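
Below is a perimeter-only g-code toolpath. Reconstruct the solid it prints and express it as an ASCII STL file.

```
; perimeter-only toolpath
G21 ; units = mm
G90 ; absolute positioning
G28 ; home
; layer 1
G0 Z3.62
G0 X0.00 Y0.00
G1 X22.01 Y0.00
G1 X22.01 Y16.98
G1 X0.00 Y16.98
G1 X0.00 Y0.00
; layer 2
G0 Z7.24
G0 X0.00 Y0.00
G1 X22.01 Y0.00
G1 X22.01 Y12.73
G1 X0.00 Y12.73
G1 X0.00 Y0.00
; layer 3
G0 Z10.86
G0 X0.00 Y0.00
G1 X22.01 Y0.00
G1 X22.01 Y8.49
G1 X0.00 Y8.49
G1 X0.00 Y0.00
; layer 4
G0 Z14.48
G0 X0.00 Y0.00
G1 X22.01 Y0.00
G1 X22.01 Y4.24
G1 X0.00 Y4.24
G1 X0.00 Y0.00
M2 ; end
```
solid part
  facet normal 0.0000 0.0000 -1.0000
    outer loop
      vertex 22.01 21.22 0.00
      vertex 22.01 0.00 0.00
      vertex 0.00 0.00 0.00
    endloop
  endfacet
  facet normal 0.0000 0.0000 -1.0000
    outer loop
      vertex 0.00 21.22 0.00
      vertex 22.01 21.22 0.00
      vertex 0.00 0.00 0.00
    endloop
  endfacet
  facet normal 0.0000 -1.0000 0.0000
    outer loop
      vertex 0.00 0.00 0.00
      vertex 22.01 0.00 0.00
      vertex 22.01 0.00 18.10
    endloop
  endfacet
  facet normal 0.0000 -1.0000 0.0000
    outer loop
      vertex 0.00 0.00 0.00
      vertex 22.01 0.00 18.10
      vertex 0.00 0.00 18.10
    endloop
  endfacet
  facet normal 0.0000 0.6490 0.7608
    outer loop
      vertex 0.00 0.00 18.10
      vertex 22.01 0.00 18.10
      vertex 22.01 21.22 0.00
    endloop
  endfacet
  facet normal 0.0000 0.6490 0.7608
    outer loop
      vertex 0.00 0.00 18.10
      vertex 22.01 21.22 0.00
      vertex 0.00 21.22 0.00
    endloop
  endfacet
  facet normal -1.0000 0.0000 0.0000
    outer loop
      vertex 0.00 0.00 18.10
      vertex 0.00 21.22 0.00
      vertex 0.00 0.00 0.00
    endloop
  endfacet
  facet normal 1.0000 0.0000 0.0000
    outer loop
      vertex 22.01 0.00 0.00
      vertex 22.01 21.22 0.00
      vertex 22.01 0.00 18.10
    endloop
  endfacet
endsolid part

The G0 Z moves step by Δz≈3.62 mm. The G1 loops shrink linearly with z, so the solid tapers from its base footprint up to z≈18.1. Closing with a flat bottom cap and the tapered top and triangulating gives 8 facets — a wedge (ramp): 22 × 21.2 mm base, rising to 18.1 mm along the y=0 edge and sloping linearly to z=0 at y=21.2.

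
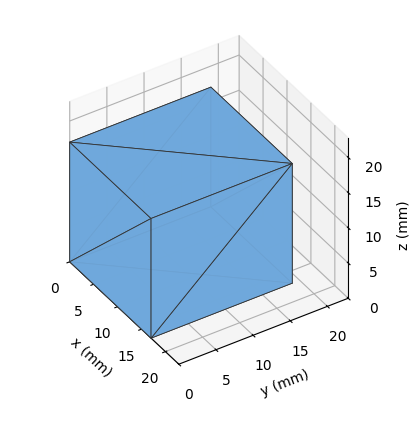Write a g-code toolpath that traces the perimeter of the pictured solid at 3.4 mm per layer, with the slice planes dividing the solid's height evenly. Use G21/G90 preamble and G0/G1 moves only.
Reading the render: the shape is a rectangular box, roughly 17 × 19 mm footprint and 17 mm tall (dimensions read to the nearest mm from the axis ticks). For the g-code, the solid's height is divided into equal slices at the stated Δz and each level perimeter traced with G1 moves after a G0 lift.

; perimeter-only toolpath
G21 ; units = mm
G90 ; absolute positioning
G28 ; home
; layer 1
G0 Z3.4
G0 X0.0 Y0.0
G1 X17.0 Y0.0
G1 X17.0 Y19.0
G1 X0.0 Y19.0
G1 X0.0 Y0.0
; layer 2
G0 Z6.8
G0 X0.0 Y0.0
G1 X17.0 Y0.0
G1 X17.0 Y19.0
G1 X0.0 Y19.0
G1 X0.0 Y0.0
; layer 3
G0 Z10.2
G0 X0.0 Y0.0
G1 X17.0 Y0.0
G1 X17.0 Y19.0
G1 X0.0 Y19.0
G1 X0.0 Y0.0
; layer 4
G0 Z13.6
G0 X0.0 Y0.0
G1 X17.0 Y0.0
G1 X17.0 Y19.0
G1 X0.0 Y19.0
G1 X0.0 Y0.0
; layer 5
G0 Z17.0
G0 X0.0 Y0.0
G1 X17.0 Y0.0
G1 X17.0 Y19.0
G1 X0.0 Y19.0
G1 X0.0 Y0.0
M2 ; end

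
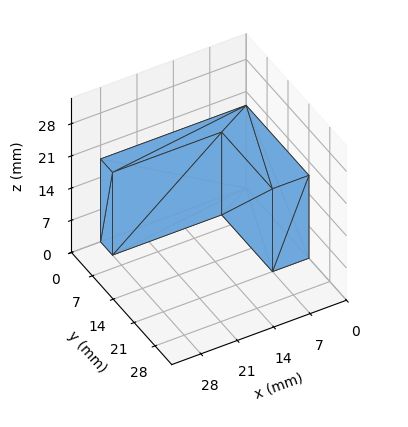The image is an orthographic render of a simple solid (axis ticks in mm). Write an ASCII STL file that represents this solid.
Reading the render: the shape is an L-shaped prism: outer 28 × 21 mm, arm thicknesses ≈ 4 mm (horizontal) and 7 mm (vertical), extruded 18 mm in z (dimensions read to the nearest mm from the axis ticks). For the STL, each face is triangulated and given an outward normal.

solid part
  facet normal 0.0000 0.0000 -1.0000
    outer loop
      vertex 28.000 4.000 0.000
      vertex 28.000 0.000 0.000
      vertex 0.000 0.000 0.000
    endloop
  endfacet
  facet normal 0.0000 0.0000 -1.0000
    outer loop
      vertex 7.000 4.000 0.000
      vertex 28.000 4.000 0.000
      vertex 0.000 0.000 0.000
    endloop
  endfacet
  facet normal 0.0000 0.0000 -1.0000
    outer loop
      vertex 7.000 21.000 0.000
      vertex 7.000 4.000 0.000
      vertex 0.000 0.000 0.000
    endloop
  endfacet
  facet normal 0.0000 0.0000 -1.0000
    outer loop
      vertex 0.000 21.000 0.000
      vertex 7.000 21.000 0.000
      vertex 0.000 0.000 0.000
    endloop
  endfacet
  facet normal 0.0000 0.0000 1.0000
    outer loop
      vertex 0.000 0.000 18.000
      vertex 28.000 0.000 18.000
      vertex 28.000 4.000 18.000
    endloop
  endfacet
  facet normal 0.0000 0.0000 1.0000
    outer loop
      vertex 0.000 0.000 18.000
      vertex 28.000 4.000 18.000
      vertex 7.000 4.000 18.000
    endloop
  endfacet
  facet normal 0.0000 0.0000 1.0000
    outer loop
      vertex 0.000 0.000 18.000
      vertex 7.000 4.000 18.000
      vertex 7.000 21.000 18.000
    endloop
  endfacet
  facet normal 0.0000 0.0000 1.0000
    outer loop
      vertex 0.000 0.000 18.000
      vertex 7.000 21.000 18.000
      vertex 0.000 21.000 18.000
    endloop
  endfacet
  facet normal 0.0000 -1.0000 0.0000
    outer loop
      vertex 0.000 0.000 0.000
      vertex 28.000 0.000 0.000
      vertex 28.000 0.000 18.000
    endloop
  endfacet
  facet normal 0.0000 -1.0000 0.0000
    outer loop
      vertex 0.000 0.000 0.000
      vertex 28.000 0.000 18.000
      vertex 0.000 0.000 18.000
    endloop
  endfacet
  facet normal 1.0000 0.0000 0.0000
    outer loop
      vertex 28.000 0.000 0.000
      vertex 28.000 4.000 0.000
      vertex 28.000 4.000 18.000
    endloop
  endfacet
  facet normal 1.0000 0.0000 0.0000
    outer loop
      vertex 28.000 0.000 0.000
      vertex 28.000 4.000 18.000
      vertex 28.000 0.000 18.000
    endloop
  endfacet
  facet normal 0.0000 1.0000 0.0000
    outer loop
      vertex 28.000 4.000 0.000
      vertex 7.000 4.000 0.000
      vertex 7.000 4.000 18.000
    endloop
  endfacet
  facet normal 0.0000 1.0000 0.0000
    outer loop
      vertex 28.000 4.000 0.000
      vertex 7.000 4.000 18.000
      vertex 28.000 4.000 18.000
    endloop
  endfacet
  facet normal 1.0000 0.0000 0.0000
    outer loop
      vertex 7.000 4.000 0.000
      vertex 7.000 21.000 0.000
      vertex 7.000 21.000 18.000
    endloop
  endfacet
  facet normal 1.0000 0.0000 0.0000
    outer loop
      vertex 7.000 4.000 0.000
      vertex 7.000 21.000 18.000
      vertex 7.000 4.000 18.000
    endloop
  endfacet
  facet normal 0.0000 1.0000 0.0000
    outer loop
      vertex 7.000 21.000 0.000
      vertex 0.000 21.000 0.000
      vertex 0.000 21.000 18.000
    endloop
  endfacet
  facet normal 0.0000 1.0000 0.0000
    outer loop
      vertex 7.000 21.000 0.000
      vertex 0.000 21.000 18.000
      vertex 7.000 21.000 18.000
    endloop
  endfacet
  facet normal -1.0000 0.0000 0.0000
    outer loop
      vertex 0.000 21.000 0.000
      vertex 0.000 0.000 0.000
      vertex 0.000 0.000 18.000
    endloop
  endfacet
  facet normal -1.0000 0.0000 0.0000
    outer loop
      vertex 0.000 21.000 0.000
      vertex 0.000 0.000 18.000
      vertex 0.000 21.000 18.000
    endloop
  endfacet
endsolid part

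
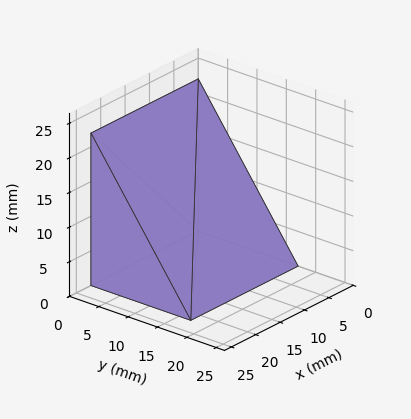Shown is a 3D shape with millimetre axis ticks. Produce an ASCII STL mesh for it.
Reading the render: the shape is a wedge (ramp): 22 × 17 mm base, rising to 22 mm along the y=0 edge and sloping linearly to z=0 at y=17 (dimensions read to the nearest mm from the axis ticks). For the STL, each face is triangulated and given an outward normal.

solid part
  facet normal 0.0000 0.0000 -1.0000
    outer loop
      vertex 22.00 17.00 0.00
      vertex 22.00 0.00 0.00
      vertex 0.00 0.00 0.00
    endloop
  endfacet
  facet normal 0.0000 0.0000 -1.0000
    outer loop
      vertex 0.00 17.00 0.00
      vertex 22.00 17.00 0.00
      vertex 0.00 0.00 0.00
    endloop
  endfacet
  facet normal 0.0000 -1.0000 0.0000
    outer loop
      vertex 0.00 0.00 0.00
      vertex 22.00 0.00 0.00
      vertex 22.00 0.00 22.00
    endloop
  endfacet
  facet normal 0.0000 -1.0000 0.0000
    outer loop
      vertex 0.00 0.00 0.00
      vertex 22.00 0.00 22.00
      vertex 0.00 0.00 22.00
    endloop
  endfacet
  facet normal 0.0000 0.7913 0.6114
    outer loop
      vertex 0.00 0.00 22.00
      vertex 22.00 0.00 22.00
      vertex 22.00 17.00 0.00
    endloop
  endfacet
  facet normal 0.0000 0.7913 0.6114
    outer loop
      vertex 0.00 0.00 22.00
      vertex 22.00 17.00 0.00
      vertex 0.00 17.00 0.00
    endloop
  endfacet
  facet normal -1.0000 0.0000 0.0000
    outer loop
      vertex 0.00 0.00 22.00
      vertex 0.00 17.00 0.00
      vertex 0.00 0.00 0.00
    endloop
  endfacet
  facet normal 1.0000 0.0000 0.0000
    outer loop
      vertex 22.00 0.00 0.00
      vertex 22.00 17.00 0.00
      vertex 22.00 0.00 22.00
    endloop
  endfacet
endsolid part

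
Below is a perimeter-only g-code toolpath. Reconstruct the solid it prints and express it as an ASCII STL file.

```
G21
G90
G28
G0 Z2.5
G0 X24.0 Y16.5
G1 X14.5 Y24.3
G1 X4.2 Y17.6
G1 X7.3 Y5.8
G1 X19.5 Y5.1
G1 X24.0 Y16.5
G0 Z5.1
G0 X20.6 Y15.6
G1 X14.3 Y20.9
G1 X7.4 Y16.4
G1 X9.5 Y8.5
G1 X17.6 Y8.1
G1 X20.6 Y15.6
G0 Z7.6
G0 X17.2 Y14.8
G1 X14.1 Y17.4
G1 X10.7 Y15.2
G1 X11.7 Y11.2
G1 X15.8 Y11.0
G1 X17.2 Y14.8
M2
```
solid part
  facet normal 0.0000 0.0000 -1.0000
    outer loop
      vertex 0.9 18.9 0.0
      vertex 14.7 27.8 0.0
      vertex 27.3 17.4 0.0
    endloop
  endfacet
  facet normal 0.0000 0.0000 -1.0000
    outer loop
      vertex 5.1 3.1 0.0
      vertex 0.9 18.9 0.0
      vertex 27.3 17.4 0.0
    endloop
  endfacet
  facet normal 0.0000 0.0000 -1.0000
    outer loop
      vertex 21.4 2.2 0.0
      vertex 5.1 3.1 0.0
      vertex 27.3 17.4 0.0
    endloop
  endfacet
  facet normal 0.4280 0.5185 0.7402
    outer loop
      vertex 27.3 17.4 0.0
      vertex 14.7 27.8 0.0
      vertex 13.9 13.9 10.2
    endloop
  endfacet
  facet normal -0.3641 0.5645 0.7408
    outer loop
      vertex 14.7 27.8 0.0
      vertex 0.9 18.9 0.0
      vertex 13.9 13.9 10.2
    endloop
  endfacet
  facet normal -0.6482 -0.1723 0.7417
    outer loop
      vertex 0.9 18.9 0.0
      vertex 5.1 3.1 0.0
      vertex 13.9 13.9 10.2
    endloop
  endfacet
  facet normal -0.0370 -0.6701 0.7414
    outer loop
      vertex 5.1 3.1 0.0
      vertex 21.4 2.2 0.0
      vertex 13.9 13.9 10.2
    endloop
  endfacet
  facet normal 0.6269 -0.2433 0.7401
    outer loop
      vertex 21.4 2.2 0.0
      vertex 27.3 17.4 0.0
      vertex 13.9 13.9 10.2
    endloop
  endfacet
endsolid part

The G0 Z moves step by Δz≈2.5 mm. The G1 loops shrink linearly with z, so the solid tapers from its base footprint up to z≈10.2. Closing with a flat bottom cap and the tapered top and triangulating gives 8 facets — a regular 5-sided pyramid, base circumscribed radius ≈ 13.9 mm, apex at z ≈ 10.2 mm.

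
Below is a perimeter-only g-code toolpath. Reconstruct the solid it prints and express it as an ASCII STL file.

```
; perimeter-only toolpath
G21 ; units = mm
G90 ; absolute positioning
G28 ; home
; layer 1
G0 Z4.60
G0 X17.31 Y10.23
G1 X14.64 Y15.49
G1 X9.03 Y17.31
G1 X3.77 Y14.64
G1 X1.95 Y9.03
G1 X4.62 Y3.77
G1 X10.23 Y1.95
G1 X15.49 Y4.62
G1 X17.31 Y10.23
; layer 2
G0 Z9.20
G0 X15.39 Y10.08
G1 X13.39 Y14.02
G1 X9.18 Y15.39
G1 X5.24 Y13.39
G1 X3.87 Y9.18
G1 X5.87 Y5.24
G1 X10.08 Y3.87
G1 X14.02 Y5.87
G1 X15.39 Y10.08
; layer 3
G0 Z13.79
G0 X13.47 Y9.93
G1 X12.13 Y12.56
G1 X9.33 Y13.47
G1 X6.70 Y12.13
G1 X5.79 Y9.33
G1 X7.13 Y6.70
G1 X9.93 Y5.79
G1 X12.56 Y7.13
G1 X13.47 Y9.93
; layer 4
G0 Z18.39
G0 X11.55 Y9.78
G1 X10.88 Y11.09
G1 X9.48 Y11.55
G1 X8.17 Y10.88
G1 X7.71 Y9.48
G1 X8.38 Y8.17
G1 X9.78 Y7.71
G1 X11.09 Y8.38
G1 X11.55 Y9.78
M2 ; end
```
solid part
  facet normal 0.0000 0.0000 -1.0000
    outer loop
      vertex 8.88 19.23 0.00
      vertex 15.89 16.95 0.00
      vertex 19.23 10.38 0.00
    endloop
  endfacet
  facet normal 0.0000 0.0000 -1.0000
    outer loop
      vertex 2.31 15.89 0.00
      vertex 8.88 19.23 0.00
      vertex 19.23 10.38 0.00
    endloop
  endfacet
  facet normal 0.0000 0.0000 -1.0000
    outer loop
      vertex 0.03 8.88 0.00
      vertex 2.31 15.89 0.00
      vertex 19.23 10.38 0.00
    endloop
  endfacet
  facet normal 0.0000 0.0000 -1.0000
    outer loop
      vertex 3.37 2.31 0.00
      vertex 0.03 8.88 0.00
      vertex 19.23 10.38 0.00
    endloop
  endfacet
  facet normal 0.0000 0.0000 -1.0000
    outer loop
      vertex 10.38 0.03 0.00
      vertex 3.37 2.31 0.00
      vertex 19.23 10.38 0.00
    endloop
  endfacet
  facet normal 0.0000 0.0000 -1.0000
    outer loop
      vertex 16.95 3.37 0.00
      vertex 10.38 0.03 0.00
      vertex 19.23 10.38 0.00
    endloop
  endfacet
  facet normal 0.8313 0.4226 0.3609
    outer loop
      vertex 19.23 10.38 0.00
      vertex 15.89 16.95 0.00
      vertex 9.63 9.63 22.99
    endloop
  endfacet
  facet normal 0.2885 0.8869 0.3609
    outer loop
      vertex 15.89 16.95 0.00
      vertex 8.88 19.23 0.00
      vertex 9.63 9.63 22.99
    endloop
  endfacet
  facet normal -0.4226 0.8313 0.3609
    outer loop
      vertex 8.88 19.23 0.00
      vertex 2.31 15.89 0.00
      vertex 9.63 9.63 22.99
    endloop
  endfacet
  facet normal -0.8869 0.2885 0.3609
    outer loop
      vertex 2.31 15.89 0.00
      vertex 0.03 8.88 0.00
      vertex 9.63 9.63 22.99
    endloop
  endfacet
  facet normal -0.8313 -0.4226 0.3609
    outer loop
      vertex 0.03 8.88 0.00
      vertex 3.37 2.31 0.00
      vertex 9.63 9.63 22.99
    endloop
  endfacet
  facet normal -0.2885 -0.8869 0.3609
    outer loop
      vertex 3.37 2.31 0.00
      vertex 10.38 0.03 0.00
      vertex 9.63 9.63 22.99
    endloop
  endfacet
  facet normal 0.4226 -0.8313 0.3609
    outer loop
      vertex 10.38 0.03 0.00
      vertex 16.95 3.37 0.00
      vertex 9.63 9.63 22.99
    endloop
  endfacet
  facet normal 0.8869 -0.2885 0.3609
    outer loop
      vertex 16.95 3.37 0.00
      vertex 19.23 10.38 0.00
      vertex 9.63 9.63 22.99
    endloop
  endfacet
endsolid part

The G0 Z moves step by Δz≈4.60 mm. The G1 loops shrink linearly with z, so the solid tapers from its base footprint up to z≈23. Closing with a flat bottom cap and the tapered top and triangulating gives 14 facets — a regular 8-sided pyramid, base circumscribed radius ≈ 9.63 mm, apex at z ≈ 23 mm.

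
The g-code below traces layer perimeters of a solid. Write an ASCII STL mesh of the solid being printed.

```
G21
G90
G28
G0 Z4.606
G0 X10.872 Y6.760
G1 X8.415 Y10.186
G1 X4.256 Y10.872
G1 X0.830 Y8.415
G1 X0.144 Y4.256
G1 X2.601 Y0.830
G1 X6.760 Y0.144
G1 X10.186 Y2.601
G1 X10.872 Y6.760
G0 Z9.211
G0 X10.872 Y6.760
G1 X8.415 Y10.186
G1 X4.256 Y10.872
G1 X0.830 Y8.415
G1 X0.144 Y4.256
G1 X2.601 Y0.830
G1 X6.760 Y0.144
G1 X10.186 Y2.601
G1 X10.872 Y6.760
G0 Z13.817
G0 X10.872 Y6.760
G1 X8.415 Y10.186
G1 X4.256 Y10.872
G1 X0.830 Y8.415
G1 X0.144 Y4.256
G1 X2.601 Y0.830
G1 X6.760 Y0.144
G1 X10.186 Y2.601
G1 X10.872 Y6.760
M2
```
solid part
  facet normal 0.0000 0.0000 -1.0000
    outer loop
      vertex 4.256 10.872 0.000
      vertex 8.415 10.186 0.000
      vertex 10.872 6.760 0.000
    endloop
  endfacet
  facet normal 0.0000 0.0000 -1.0000
    outer loop
      vertex 0.830 8.415 0.000
      vertex 4.256 10.872 0.000
      vertex 10.872 6.760 0.000
    endloop
  endfacet
  facet normal 0.0000 0.0000 -1.0000
    outer loop
      vertex 0.144 4.256 0.000
      vertex 0.830 8.415 0.000
      vertex 10.872 6.760 0.000
    endloop
  endfacet
  facet normal 0.0000 0.0000 -1.0000
    outer loop
      vertex 2.601 0.830 0.000
      vertex 0.144 4.256 0.000
      vertex 10.872 6.760 0.000
    endloop
  endfacet
  facet normal 0.0000 0.0000 -1.0000
    outer loop
      vertex 6.760 0.144 0.000
      vertex 2.601 0.830 0.000
      vertex 10.872 6.760 0.000
    endloop
  endfacet
  facet normal 0.0000 0.0000 -1.0000
    outer loop
      vertex 10.186 2.601 0.000
      vertex 6.760 0.144 0.000
      vertex 10.872 6.760 0.000
    endloop
  endfacet
  facet normal 0.0000 0.0000 1.0000
    outer loop
      vertex 10.872 6.760 13.817
      vertex 8.415 10.186 13.817
      vertex 4.256 10.872 13.817
    endloop
  endfacet
  facet normal 0.0000 0.0000 1.0000
    outer loop
      vertex 10.872 6.760 13.817
      vertex 4.256 10.872 13.817
      vertex 0.830 8.415 13.817
    endloop
  endfacet
  facet normal 0.0000 0.0000 1.0000
    outer loop
      vertex 10.872 6.760 13.817
      vertex 0.830 8.415 13.817
      vertex 0.144 4.256 13.817
    endloop
  endfacet
  facet normal 0.0000 0.0000 1.0000
    outer loop
      vertex 10.872 6.760 13.817
      vertex 0.144 4.256 13.817
      vertex 2.601 0.830 13.817
    endloop
  endfacet
  facet normal 0.0000 0.0000 1.0000
    outer loop
      vertex 10.872 6.760 13.817
      vertex 2.601 0.830 13.817
      vertex 6.760 0.144 13.817
    endloop
  endfacet
  facet normal 0.0000 0.0000 1.0000
    outer loop
      vertex 10.872 6.760 13.817
      vertex 6.760 0.144 13.817
      vertex 10.186 2.601 13.817
    endloop
  endfacet
  facet normal 0.8126 0.5828 0.0000
    outer loop
      vertex 10.872 6.760 0.000
      vertex 8.415 10.186 0.000
      vertex 8.415 10.186 13.817
    endloop
  endfacet
  facet normal 0.8126 0.5828 0.0000
    outer loop
      vertex 10.872 6.760 0.000
      vertex 8.415 10.186 13.817
      vertex 10.872 6.760 13.817
    endloop
  endfacet
  facet normal 0.1627 0.9867 0.0000
    outer loop
      vertex 8.415 10.186 0.000
      vertex 4.256 10.872 0.000
      vertex 4.256 10.872 13.817
    endloop
  endfacet
  facet normal 0.1627 0.9867 0.0000
    outer loop
      vertex 8.415 10.186 0.000
      vertex 4.256 10.872 13.817
      vertex 8.415 10.186 13.817
    endloop
  endfacet
  facet normal -0.5828 0.8126 0.0000
    outer loop
      vertex 4.256 10.872 0.000
      vertex 0.830 8.415 0.000
      vertex 0.830 8.415 13.817
    endloop
  endfacet
  facet normal -0.5828 0.8126 0.0000
    outer loop
      vertex 4.256 10.872 0.000
      vertex 0.830 8.415 13.817
      vertex 4.256 10.872 13.817
    endloop
  endfacet
  facet normal -0.9867 0.1627 0.0000
    outer loop
      vertex 0.830 8.415 0.000
      vertex 0.144 4.256 0.000
      vertex 0.144 4.256 13.817
    endloop
  endfacet
  facet normal -0.9867 0.1627 0.0000
    outer loop
      vertex 0.830 8.415 0.000
      vertex 0.144 4.256 13.817
      vertex 0.830 8.415 13.817
    endloop
  endfacet
  facet normal -0.8126 -0.5828 0.0000
    outer loop
      vertex 0.144 4.256 0.000
      vertex 2.601 0.830 0.000
      vertex 2.601 0.830 13.817
    endloop
  endfacet
  facet normal -0.8126 -0.5828 0.0000
    outer loop
      vertex 0.144 4.256 0.000
      vertex 2.601 0.830 13.817
      vertex 0.144 4.256 13.817
    endloop
  endfacet
  facet normal -0.1627 -0.9867 0.0000
    outer loop
      vertex 2.601 0.830 0.000
      vertex 6.760 0.144 0.000
      vertex 6.760 0.144 13.817
    endloop
  endfacet
  facet normal -0.1627 -0.9867 0.0000
    outer loop
      vertex 2.601 0.830 0.000
      vertex 6.760 0.144 13.817
      vertex 2.601 0.830 13.817
    endloop
  endfacet
  facet normal 0.5828 -0.8126 0.0000
    outer loop
      vertex 6.760 0.144 0.000
      vertex 10.186 2.601 0.000
      vertex 10.186 2.601 13.817
    endloop
  endfacet
  facet normal 0.5828 -0.8126 0.0000
    outer loop
      vertex 6.760 0.144 0.000
      vertex 10.186 2.601 13.817
      vertex 6.760 0.144 13.817
    endloop
  endfacet
  facet normal 0.9867 -0.1627 0.0000
    outer loop
      vertex 10.186 2.601 0.000
      vertex 10.872 6.760 0.000
      vertex 10.872 6.760 13.817
    endloop
  endfacet
  facet normal 0.9867 -0.1627 0.0000
    outer loop
      vertex 10.186 2.601 0.000
      vertex 10.872 6.760 13.817
      vertex 10.186 2.601 13.817
    endloop
  endfacet
endsolid part

The G0 Z moves step by Δz≈4.606 mm. Every layer's G1 loop is the same polygon, so the solid is a straight extrusion of it from z=0 to z≈13.8. Closing with flat bottom and top caps and triangulating gives 28 facets — a regular 8-sided prism (a cylinder approximated with 8 flat sides), circumscribed radius ≈ 5.51 mm, height ≈ 13.8 mm.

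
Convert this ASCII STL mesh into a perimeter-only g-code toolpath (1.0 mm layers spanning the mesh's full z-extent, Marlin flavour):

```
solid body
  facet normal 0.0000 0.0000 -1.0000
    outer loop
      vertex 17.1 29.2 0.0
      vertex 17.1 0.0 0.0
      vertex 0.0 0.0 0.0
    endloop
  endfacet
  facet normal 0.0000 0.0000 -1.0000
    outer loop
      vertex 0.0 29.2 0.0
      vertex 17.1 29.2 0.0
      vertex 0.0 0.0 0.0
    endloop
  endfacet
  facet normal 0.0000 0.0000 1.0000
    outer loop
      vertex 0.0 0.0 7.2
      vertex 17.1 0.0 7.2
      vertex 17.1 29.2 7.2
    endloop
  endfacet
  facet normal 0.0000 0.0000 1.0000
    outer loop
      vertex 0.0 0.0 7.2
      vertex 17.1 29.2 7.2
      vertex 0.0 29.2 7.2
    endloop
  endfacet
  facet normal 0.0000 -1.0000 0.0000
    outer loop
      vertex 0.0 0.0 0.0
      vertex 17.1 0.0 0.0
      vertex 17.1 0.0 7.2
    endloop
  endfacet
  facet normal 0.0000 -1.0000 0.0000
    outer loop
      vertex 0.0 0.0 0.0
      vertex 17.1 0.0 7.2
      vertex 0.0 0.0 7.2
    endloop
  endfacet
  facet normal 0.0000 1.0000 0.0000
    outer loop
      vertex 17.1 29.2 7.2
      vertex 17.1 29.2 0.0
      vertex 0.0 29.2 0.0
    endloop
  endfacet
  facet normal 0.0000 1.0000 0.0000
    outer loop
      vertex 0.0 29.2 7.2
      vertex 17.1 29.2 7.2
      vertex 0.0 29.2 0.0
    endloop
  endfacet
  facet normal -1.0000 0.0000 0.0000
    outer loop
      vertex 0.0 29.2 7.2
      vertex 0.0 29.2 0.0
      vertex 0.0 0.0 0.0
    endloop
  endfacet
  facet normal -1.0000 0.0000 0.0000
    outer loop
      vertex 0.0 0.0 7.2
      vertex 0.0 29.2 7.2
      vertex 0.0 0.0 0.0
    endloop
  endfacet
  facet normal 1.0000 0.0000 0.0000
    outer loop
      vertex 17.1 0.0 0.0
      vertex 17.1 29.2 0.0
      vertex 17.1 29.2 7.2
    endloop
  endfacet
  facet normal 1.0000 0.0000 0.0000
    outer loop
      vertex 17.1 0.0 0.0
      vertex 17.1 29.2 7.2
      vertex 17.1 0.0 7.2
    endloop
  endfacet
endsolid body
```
; perimeter-only toolpath
G21 ; units = mm
G90 ; absolute positioning
G28 ; home
; layer 1
G0 Z1.0
G0 X0.0 Y0.0
G1 X17.1 Y0.0
G1 X17.1 Y29.2
G1 X0.0 Y29.2
G1 X0.0 Y0.0
; layer 2
G0 Z2.1
G0 X0.0 Y0.0
G1 X17.1 Y0.0
G1 X17.1 Y29.2
G1 X0.0 Y29.2
G1 X0.0 Y0.0
; layer 3
G0 Z3.1
G0 X0.0 Y0.0
G1 X17.1 Y0.0
G1 X17.1 Y29.2
G1 X0.0 Y29.2
G1 X0.0 Y0.0
; layer 4
G0 Z4.1
G0 X0.0 Y0.0
G1 X17.1 Y0.0
G1 X17.1 Y29.2
G1 X0.0 Y29.2
G1 X0.0 Y0.0
; layer 5
G0 Z5.1
G0 X0.0 Y0.0
G1 X17.1 Y0.0
G1 X17.1 Y29.2
G1 X0.0 Y29.2
G1 X0.0 Y0.0
; layer 6
G0 Z6.2
G0 X0.0 Y0.0
G1 X17.1 Y0.0
G1 X17.1 Y29.2
G1 X0.0 Y29.2
G1 X0.0 Y0.0
; layer 7
G0 Z7.2
G0 X0.0 Y0.0
G1 X17.1 Y0.0
G1 X17.1 Y29.2
G1 X0.0 Y29.2
G1 X0.0 Y0.0
M2 ; end

The solid is a rectangular box, roughly 17.1 × 29.2 mm footprint and 7.2 mm tall. Slicing at Δz = 1.0 mm — 7 equal slices spanning the solid's height, so layer i sits at z = i·h/7 — gives 7 non-empty perimeters. Each is a 4-segment closed polygon; G0 lifts to the layer z and rapids to the start vertex, then G1 traces the edges.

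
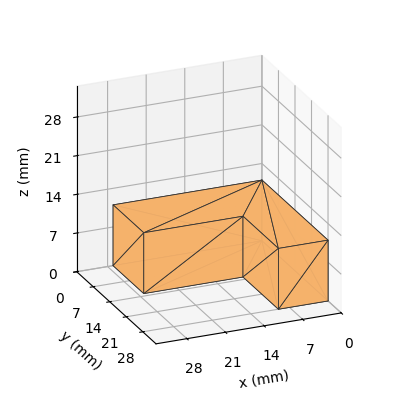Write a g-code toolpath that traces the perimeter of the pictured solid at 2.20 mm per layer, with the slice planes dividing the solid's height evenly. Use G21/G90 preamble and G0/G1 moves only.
Reading the render: the shape is an L-shaped prism: outer 27 × 28 mm, arm thicknesses ≈ 13 mm (horizontal) and 9 mm (vertical), extruded 11 mm in z (dimensions read to the nearest mm from the axis ticks). For the g-code, the solid's height is divided into equal slices at the stated Δz and each level perimeter traced with G1 moves after a G0 lift.

; perimeter-only toolpath
G21 ; units = mm
G90 ; absolute positioning
G28 ; home
; layer 1
G0 Z2.20
G0 X0.00 Y0.00
G1 X27.00 Y0.00
G1 X27.00 Y13.00
G1 X9.00 Y13.00
G1 X9.00 Y28.00
G1 X0.00 Y28.00
G1 X0.00 Y0.00
; layer 2
G0 Z4.40
G0 X0.00 Y0.00
G1 X27.00 Y0.00
G1 X27.00 Y13.00
G1 X9.00 Y13.00
G1 X9.00 Y28.00
G1 X0.00 Y28.00
G1 X0.00 Y0.00
; layer 3
G0 Z6.60
G0 X0.00 Y0.00
G1 X27.00 Y0.00
G1 X27.00 Y13.00
G1 X9.00 Y13.00
G1 X9.00 Y28.00
G1 X0.00 Y28.00
G1 X0.00 Y0.00
; layer 4
G0 Z8.80
G0 X0.00 Y0.00
G1 X27.00 Y0.00
G1 X27.00 Y13.00
G1 X9.00 Y13.00
G1 X9.00 Y28.00
G1 X0.00 Y28.00
G1 X0.00 Y0.00
; layer 5
G0 Z11.00
G0 X0.00 Y0.00
G1 X27.00 Y0.00
G1 X27.00 Y13.00
G1 X9.00 Y13.00
G1 X9.00 Y28.00
G1 X0.00 Y28.00
G1 X0.00 Y0.00
M2 ; end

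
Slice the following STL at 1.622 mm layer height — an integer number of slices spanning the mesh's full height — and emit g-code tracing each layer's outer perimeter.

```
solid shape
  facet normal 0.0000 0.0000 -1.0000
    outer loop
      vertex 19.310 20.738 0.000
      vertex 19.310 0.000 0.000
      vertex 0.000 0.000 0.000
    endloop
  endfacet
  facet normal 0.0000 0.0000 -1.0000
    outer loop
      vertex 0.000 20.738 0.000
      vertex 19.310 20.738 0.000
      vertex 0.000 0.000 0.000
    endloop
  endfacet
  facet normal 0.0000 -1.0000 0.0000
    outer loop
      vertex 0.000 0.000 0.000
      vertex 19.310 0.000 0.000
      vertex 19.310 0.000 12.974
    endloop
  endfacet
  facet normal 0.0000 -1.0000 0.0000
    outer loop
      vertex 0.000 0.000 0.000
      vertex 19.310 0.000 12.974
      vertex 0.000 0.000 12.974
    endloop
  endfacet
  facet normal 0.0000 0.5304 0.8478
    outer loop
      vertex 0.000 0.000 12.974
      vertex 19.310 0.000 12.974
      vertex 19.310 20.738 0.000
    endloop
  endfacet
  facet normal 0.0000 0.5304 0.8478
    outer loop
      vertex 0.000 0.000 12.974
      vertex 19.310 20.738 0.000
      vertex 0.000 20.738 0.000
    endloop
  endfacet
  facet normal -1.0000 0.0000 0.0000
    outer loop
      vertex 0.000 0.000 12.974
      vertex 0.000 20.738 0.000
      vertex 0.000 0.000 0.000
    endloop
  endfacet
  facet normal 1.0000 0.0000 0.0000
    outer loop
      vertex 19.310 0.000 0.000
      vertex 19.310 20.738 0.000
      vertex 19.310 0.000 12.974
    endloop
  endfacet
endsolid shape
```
; perimeter-only toolpath
G21 ; units = mm
G90 ; absolute positioning
G28 ; home
; layer 1
G0 Z1.622
G0 X0.000 Y0.000
G1 X19.310 Y0.000
G1 X19.310 Y18.146
G1 X0.000 Y18.146
G1 X0.000 Y0.000
; layer 2
G0 Z3.244
G0 X0.000 Y0.000
G1 X19.310 Y0.000
G1 X19.310 Y15.553
G1 X0.000 Y15.553
G1 X0.000 Y0.000
; layer 3
G0 Z4.865
G0 X0.000 Y0.000
G1 X19.310 Y0.000
G1 X19.310 Y12.961
G1 X0.000 Y12.961
G1 X0.000 Y0.000
; layer 4
G0 Z6.487
G0 X0.000 Y0.000
G1 X19.310 Y0.000
G1 X19.310 Y10.369
G1 X0.000 Y10.369
G1 X0.000 Y0.000
; layer 5
G0 Z8.109
G0 X0.000 Y0.000
G1 X19.310 Y0.000
G1 X19.310 Y7.777
G1 X0.000 Y7.777
G1 X0.000 Y0.000
; layer 6
G0 Z9.730
G0 X0.000 Y0.000
G1 X19.310 Y0.000
G1 X19.310 Y5.185
G1 X0.000 Y5.185
G1 X0.000 Y0.000
; layer 7
G0 Z11.352
G0 X0.000 Y0.000
G1 X19.310 Y0.000
G1 X19.310 Y2.592
G1 X0.000 Y2.592
G1 X0.000 Y0.000
M2 ; end

The solid is a wedge (ramp): 19.3 × 20.7 mm base, rising to 13 mm along the y=0 edge and sloping linearly to z=0 at y=20.7. Slicing at Δz = 1.622 mm — 8 equal slices spanning the solid's height, so layer i sits at z = i·h/8 — gives 7 non-empty perimeters. Each is a 4-segment closed polygon; G0 lifts to the layer z and rapids to the start vertex, then G1 traces the edges. The cross-section shrinks linearly with z (the slice at the apex is degenerate and omitted).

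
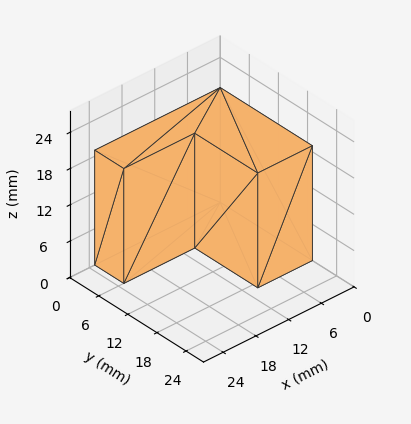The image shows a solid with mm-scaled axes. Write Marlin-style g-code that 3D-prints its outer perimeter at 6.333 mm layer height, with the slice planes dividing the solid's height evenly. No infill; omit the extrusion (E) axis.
Reading the render: the shape is an L-shaped prism: outer 23 × 19 mm, arm thicknesses ≈ 6 mm (horizontal) and 10 mm (vertical), extruded 19 mm in z (dimensions read to the nearest mm from the axis ticks). For the g-code, the solid's height is divided into equal slices at the stated Δz and each level perimeter traced with G1 moves after a G0 lift.

; perimeter-only toolpath
G21 ; units = mm
G90 ; absolute positioning
G28 ; home
; layer 1
G0 Z6.333
G0 X0.000 Y0.000
G1 X23.000 Y0.000
G1 X23.000 Y6.000
G1 X10.000 Y6.000
G1 X10.000 Y19.000
G1 X0.000 Y19.000
G1 X0.000 Y0.000
; layer 2
G0 Z12.667
G0 X0.000 Y0.000
G1 X23.000 Y0.000
G1 X23.000 Y6.000
G1 X10.000 Y6.000
G1 X10.000 Y19.000
G1 X0.000 Y19.000
G1 X0.000 Y0.000
; layer 3
G0 Z19.000
G0 X0.000 Y0.000
G1 X23.000 Y0.000
G1 X23.000 Y6.000
G1 X10.000 Y6.000
G1 X10.000 Y19.000
G1 X0.000 Y19.000
G1 X0.000 Y0.000
M2 ; end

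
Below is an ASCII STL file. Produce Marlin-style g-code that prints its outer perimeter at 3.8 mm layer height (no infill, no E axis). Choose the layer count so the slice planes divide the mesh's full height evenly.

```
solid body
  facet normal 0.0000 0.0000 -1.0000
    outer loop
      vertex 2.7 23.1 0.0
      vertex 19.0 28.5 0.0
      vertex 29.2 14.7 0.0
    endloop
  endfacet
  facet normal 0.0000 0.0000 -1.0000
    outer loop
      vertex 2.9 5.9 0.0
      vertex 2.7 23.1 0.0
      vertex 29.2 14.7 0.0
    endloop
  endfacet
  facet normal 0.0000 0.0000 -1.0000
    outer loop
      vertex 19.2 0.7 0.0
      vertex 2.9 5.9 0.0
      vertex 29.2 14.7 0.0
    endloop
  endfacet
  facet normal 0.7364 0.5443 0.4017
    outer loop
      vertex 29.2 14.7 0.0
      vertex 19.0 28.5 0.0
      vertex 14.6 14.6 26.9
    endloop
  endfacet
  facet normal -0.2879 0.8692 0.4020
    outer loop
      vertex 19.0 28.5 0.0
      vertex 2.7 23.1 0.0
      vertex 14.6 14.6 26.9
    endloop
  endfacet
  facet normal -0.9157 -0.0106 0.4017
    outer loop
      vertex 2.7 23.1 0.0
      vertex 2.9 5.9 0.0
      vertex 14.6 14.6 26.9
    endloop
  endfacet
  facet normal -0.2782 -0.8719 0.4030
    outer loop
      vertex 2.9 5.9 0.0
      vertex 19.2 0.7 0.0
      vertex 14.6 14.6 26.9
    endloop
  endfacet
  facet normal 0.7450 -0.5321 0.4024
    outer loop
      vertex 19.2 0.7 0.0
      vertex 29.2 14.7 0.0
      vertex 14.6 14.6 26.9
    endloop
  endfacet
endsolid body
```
; perimeter-only toolpath
G21 ; units = mm
G90 ; absolute positioning
G28 ; home
; layer 1
G0 Z3.8
G0 X27.1 Y14.7
G1 X18.4 Y26.5
G1 X4.4 Y21.9
G1 X4.6 Y7.1
G1 X18.5 Y2.7
G1 X27.1 Y14.7
; layer 2
G0 Z7.7
G0 X25.0 Y14.7
G1 X17.7 Y24.5
G1 X6.1 Y20.7
G1 X6.2 Y8.4
G1 X17.9 Y4.7
G1 X25.0 Y14.7
; layer 3
G0 Z11.5
G0 X22.9 Y14.7
G1 X17.1 Y22.5
G1 X7.8 Y19.5
G1 X7.9 Y9.6
G1 X17.2 Y6.7
G1 X22.9 Y14.7
; layer 4
G0 Z15.4
G0 X20.9 Y14.6
G1 X16.5 Y20.6
G1 X9.5 Y18.2
G1 X9.6 Y10.9
G1 X16.6 Y8.6
G1 X20.9 Y14.6
; layer 5
G0 Z19.2
G0 X18.8 Y14.6
G1 X15.9 Y18.6
G1 X11.2 Y17.0
G1 X11.3 Y12.1
G1 X15.9 Y10.6
G1 X18.8 Y14.6
; layer 6
G0 Z23.1
G0 X16.7 Y14.6
G1 X15.2 Y16.6
G1 X12.9 Y15.8
G1 X12.9 Y13.4
G1 X15.3 Y12.6
G1 X16.7 Y14.6
M2 ; end

The solid is a regular 5-sided pyramid, base circumscribed radius ≈ 14.6 mm, apex at z ≈ 26.9 mm. Slicing at Δz = 3.8 mm — 7 equal slices spanning the solid's height, so layer i sits at z = i·h/7 — gives 6 non-empty perimeters. Each is a 5-segment closed polygon; G0 lifts to the layer z and rapids to the start vertex, then G1 traces the edges. The cross-section shrinks linearly with z (the slice at the apex is degenerate and omitted).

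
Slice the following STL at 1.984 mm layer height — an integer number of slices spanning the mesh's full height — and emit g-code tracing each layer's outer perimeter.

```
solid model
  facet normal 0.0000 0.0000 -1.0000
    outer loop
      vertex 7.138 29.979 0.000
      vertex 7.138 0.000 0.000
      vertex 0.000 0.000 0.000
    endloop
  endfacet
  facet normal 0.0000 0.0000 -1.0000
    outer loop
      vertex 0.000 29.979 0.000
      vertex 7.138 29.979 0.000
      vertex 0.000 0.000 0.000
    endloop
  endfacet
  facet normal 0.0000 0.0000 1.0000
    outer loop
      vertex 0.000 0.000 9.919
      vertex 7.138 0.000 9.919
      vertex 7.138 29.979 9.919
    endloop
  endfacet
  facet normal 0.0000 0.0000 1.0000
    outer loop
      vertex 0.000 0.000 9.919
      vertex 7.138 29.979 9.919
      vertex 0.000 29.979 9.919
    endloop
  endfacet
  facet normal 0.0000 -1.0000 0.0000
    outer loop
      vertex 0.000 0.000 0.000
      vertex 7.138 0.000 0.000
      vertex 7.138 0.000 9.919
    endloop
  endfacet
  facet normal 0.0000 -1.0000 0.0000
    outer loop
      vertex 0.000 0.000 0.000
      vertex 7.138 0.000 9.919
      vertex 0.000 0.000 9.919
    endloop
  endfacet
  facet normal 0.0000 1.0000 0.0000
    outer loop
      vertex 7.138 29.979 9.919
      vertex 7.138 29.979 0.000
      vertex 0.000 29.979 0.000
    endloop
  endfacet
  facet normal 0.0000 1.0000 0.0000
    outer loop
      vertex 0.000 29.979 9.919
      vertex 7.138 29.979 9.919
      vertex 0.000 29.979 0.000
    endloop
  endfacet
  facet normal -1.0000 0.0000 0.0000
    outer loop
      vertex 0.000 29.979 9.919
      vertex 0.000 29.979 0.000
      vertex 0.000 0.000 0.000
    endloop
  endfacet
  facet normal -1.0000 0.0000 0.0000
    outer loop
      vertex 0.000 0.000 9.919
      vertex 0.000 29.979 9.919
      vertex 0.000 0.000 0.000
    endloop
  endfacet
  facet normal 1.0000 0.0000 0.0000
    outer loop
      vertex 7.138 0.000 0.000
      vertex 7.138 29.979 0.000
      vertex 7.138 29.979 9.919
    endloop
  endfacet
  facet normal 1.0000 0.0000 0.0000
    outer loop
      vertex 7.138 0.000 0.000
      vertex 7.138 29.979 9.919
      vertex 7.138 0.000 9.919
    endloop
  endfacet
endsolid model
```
; perimeter-only toolpath
G21 ; units = mm
G90 ; absolute positioning
G28 ; home
; layer 1
G0 Z1.984
G0 X0.000 Y0.000
G1 X7.138 Y0.000
G1 X7.138 Y29.979
G1 X0.000 Y29.979
G1 X0.000 Y0.000
; layer 2
G0 Z3.968
G0 X0.000 Y0.000
G1 X7.138 Y0.000
G1 X7.138 Y29.979
G1 X0.000 Y29.979
G1 X0.000 Y0.000
; layer 3
G0 Z5.951
G0 X0.000 Y0.000
G1 X7.138 Y0.000
G1 X7.138 Y29.979
G1 X0.000 Y29.979
G1 X0.000 Y0.000
; layer 4
G0 Z7.935
G0 X0.000 Y0.000
G1 X7.138 Y0.000
G1 X7.138 Y29.979
G1 X0.000 Y29.979
G1 X0.000 Y0.000
; layer 5
G0 Z9.919
G0 X0.000 Y0.000
G1 X7.138 Y0.000
G1 X7.138 Y29.979
G1 X0.000 Y29.979
G1 X0.000 Y0.000
M2 ; end

The solid is a rectangular box, roughly 7.14 × 30 mm footprint and 9.92 mm tall. Slicing at Δz = 1.984 mm — 5 equal slices spanning the solid's height, so layer i sits at z = i·h/5 — gives 5 non-empty perimeters. Each is a 4-segment closed polygon; G0 lifts to the layer z and rapids to the start vertex, then G1 traces the edges.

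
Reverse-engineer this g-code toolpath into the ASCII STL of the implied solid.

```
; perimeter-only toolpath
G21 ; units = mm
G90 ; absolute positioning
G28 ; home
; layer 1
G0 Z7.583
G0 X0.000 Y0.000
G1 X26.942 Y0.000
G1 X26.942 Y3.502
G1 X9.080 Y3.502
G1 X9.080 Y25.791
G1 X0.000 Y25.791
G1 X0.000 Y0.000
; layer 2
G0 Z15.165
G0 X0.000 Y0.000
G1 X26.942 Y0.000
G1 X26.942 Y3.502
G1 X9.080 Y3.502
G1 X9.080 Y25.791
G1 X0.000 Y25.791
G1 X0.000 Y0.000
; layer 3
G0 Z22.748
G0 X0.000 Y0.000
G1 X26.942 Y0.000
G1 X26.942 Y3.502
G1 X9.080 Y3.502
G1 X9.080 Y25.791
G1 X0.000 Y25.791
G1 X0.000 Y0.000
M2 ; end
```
solid part
  facet normal 0.0000 0.0000 -1.0000
    outer loop
      vertex 26.942 3.502 0.000
      vertex 26.942 0.000 0.000
      vertex 0.000 0.000 0.000
    endloop
  endfacet
  facet normal 0.0000 0.0000 -1.0000
    outer loop
      vertex 9.080 3.502 0.000
      vertex 26.942 3.502 0.000
      vertex 0.000 0.000 0.000
    endloop
  endfacet
  facet normal 0.0000 0.0000 -1.0000
    outer loop
      vertex 9.080 25.791 0.000
      vertex 9.080 3.502 0.000
      vertex 0.000 0.000 0.000
    endloop
  endfacet
  facet normal 0.0000 0.0000 -1.0000
    outer loop
      vertex 0.000 25.791 0.000
      vertex 9.080 25.791 0.000
      vertex 0.000 0.000 0.000
    endloop
  endfacet
  facet normal 0.0000 0.0000 1.0000
    outer loop
      vertex 0.000 0.000 22.748
      vertex 26.942 0.000 22.748
      vertex 26.942 3.502 22.748
    endloop
  endfacet
  facet normal 0.0000 0.0000 1.0000
    outer loop
      vertex 0.000 0.000 22.748
      vertex 26.942 3.502 22.748
      vertex 9.080 3.502 22.748
    endloop
  endfacet
  facet normal 0.0000 0.0000 1.0000
    outer loop
      vertex 0.000 0.000 22.748
      vertex 9.080 3.502 22.748
      vertex 9.080 25.791 22.748
    endloop
  endfacet
  facet normal 0.0000 0.0000 1.0000
    outer loop
      vertex 0.000 0.000 22.748
      vertex 9.080 25.791 22.748
      vertex 0.000 25.791 22.748
    endloop
  endfacet
  facet normal 0.0000 -1.0000 0.0000
    outer loop
      vertex 0.000 0.000 0.000
      vertex 26.942 0.000 0.000
      vertex 26.942 0.000 22.748
    endloop
  endfacet
  facet normal 0.0000 -1.0000 0.0000
    outer loop
      vertex 0.000 0.000 0.000
      vertex 26.942 0.000 22.748
      vertex 0.000 0.000 22.748
    endloop
  endfacet
  facet normal 1.0000 0.0000 0.0000
    outer loop
      vertex 26.942 0.000 0.000
      vertex 26.942 3.502 0.000
      vertex 26.942 3.502 22.748
    endloop
  endfacet
  facet normal 1.0000 0.0000 0.0000
    outer loop
      vertex 26.942 0.000 0.000
      vertex 26.942 3.502 22.748
      vertex 26.942 0.000 22.748
    endloop
  endfacet
  facet normal 0.0000 1.0000 0.0000
    outer loop
      vertex 26.942 3.502 0.000
      vertex 9.080 3.502 0.000
      vertex 9.080 3.502 22.748
    endloop
  endfacet
  facet normal 0.0000 1.0000 0.0000
    outer loop
      vertex 26.942 3.502 0.000
      vertex 9.080 3.502 22.748
      vertex 26.942 3.502 22.748
    endloop
  endfacet
  facet normal 1.0000 0.0000 0.0000
    outer loop
      vertex 9.080 3.502 0.000
      vertex 9.080 25.791 0.000
      vertex 9.080 25.791 22.748
    endloop
  endfacet
  facet normal 1.0000 0.0000 0.0000
    outer loop
      vertex 9.080 3.502 0.000
      vertex 9.080 25.791 22.748
      vertex 9.080 3.502 22.748
    endloop
  endfacet
  facet normal 0.0000 1.0000 0.0000
    outer loop
      vertex 9.080 25.791 0.000
      vertex 0.000 25.791 0.000
      vertex 0.000 25.791 22.748
    endloop
  endfacet
  facet normal 0.0000 1.0000 0.0000
    outer loop
      vertex 9.080 25.791 0.000
      vertex 0.000 25.791 22.748
      vertex 9.080 25.791 22.748
    endloop
  endfacet
  facet normal -1.0000 0.0000 0.0000
    outer loop
      vertex 0.000 25.791 0.000
      vertex 0.000 0.000 0.000
      vertex 0.000 0.000 22.748
    endloop
  endfacet
  facet normal -1.0000 0.0000 0.0000
    outer loop
      vertex 0.000 25.791 0.000
      vertex 0.000 0.000 22.748
      vertex 0.000 25.791 22.748
    endloop
  endfacet
endsolid part

The G0 Z moves step by Δz≈7.583 mm. Every layer's G1 loop is the same polygon, so the solid is a straight extrusion of it from z=0 to z≈22.7. Closing with flat bottom and top caps and triangulating gives 20 facets — an L-shaped prism: outer 26.9 × 25.8 mm, arm thicknesses ≈ 3.5 mm (horizontal) and 9.08 mm (vertical), extruded 22.7 mm in z.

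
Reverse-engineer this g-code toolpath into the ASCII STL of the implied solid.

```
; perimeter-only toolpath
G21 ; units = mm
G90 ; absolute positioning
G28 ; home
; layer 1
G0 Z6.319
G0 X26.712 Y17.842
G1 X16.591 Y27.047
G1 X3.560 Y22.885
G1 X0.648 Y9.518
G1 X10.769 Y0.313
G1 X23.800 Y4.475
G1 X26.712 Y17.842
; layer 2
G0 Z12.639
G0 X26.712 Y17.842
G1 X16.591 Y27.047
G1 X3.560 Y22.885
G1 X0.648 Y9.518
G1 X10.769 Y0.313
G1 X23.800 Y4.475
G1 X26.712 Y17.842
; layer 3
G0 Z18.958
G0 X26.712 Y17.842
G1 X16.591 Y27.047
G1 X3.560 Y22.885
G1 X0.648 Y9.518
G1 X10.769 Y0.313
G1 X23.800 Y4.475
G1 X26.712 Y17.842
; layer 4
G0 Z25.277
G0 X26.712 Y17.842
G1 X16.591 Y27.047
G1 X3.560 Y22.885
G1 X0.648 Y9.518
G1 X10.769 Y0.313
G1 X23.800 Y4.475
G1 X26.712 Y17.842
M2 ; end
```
solid part
  facet normal 0.0000 0.0000 -1.0000
    outer loop
      vertex 3.560 22.885 0.000
      vertex 16.591 27.047 0.000
      vertex 26.712 17.842 0.000
    endloop
  endfacet
  facet normal 0.0000 0.0000 -1.0000
    outer loop
      vertex 0.648 9.518 0.000
      vertex 3.560 22.885 0.000
      vertex 26.712 17.842 0.000
    endloop
  endfacet
  facet normal 0.0000 0.0000 -1.0000
    outer loop
      vertex 10.769 0.313 0.000
      vertex 0.648 9.518 0.000
      vertex 26.712 17.842 0.000
    endloop
  endfacet
  facet normal 0.0000 0.0000 -1.0000
    outer loop
      vertex 23.800 4.475 0.000
      vertex 10.769 0.313 0.000
      vertex 26.712 17.842 0.000
    endloop
  endfacet
  facet normal 0.0000 0.0000 1.0000
    outer loop
      vertex 26.712 17.842 25.277
      vertex 16.591 27.047 25.277
      vertex 3.560 22.885 25.277
    endloop
  endfacet
  facet normal 0.0000 0.0000 1.0000
    outer loop
      vertex 26.712 17.842 25.277
      vertex 3.560 22.885 25.277
      vertex 0.648 9.518 25.277
    endloop
  endfacet
  facet normal 0.0000 0.0000 1.0000
    outer loop
      vertex 26.712 17.842 25.277
      vertex 0.648 9.518 25.277
      vertex 10.769 0.313 25.277
    endloop
  endfacet
  facet normal 0.0000 0.0000 1.0000
    outer loop
      vertex 26.712 17.842 25.277
      vertex 10.769 0.313 25.277
      vertex 23.800 4.475 25.277
    endloop
  endfacet
  facet normal 0.6728 0.7398 0.0000
    outer loop
      vertex 26.712 17.842 0.000
      vertex 16.591 27.047 0.000
      vertex 16.591 27.047 25.277
    endloop
  endfacet
  facet normal 0.6728 0.7398 0.0000
    outer loop
      vertex 26.712 17.842 0.000
      vertex 16.591 27.047 25.277
      vertex 26.712 17.842 25.277
    endloop
  endfacet
  facet normal -0.3043 0.9526 0.0000
    outer loop
      vertex 16.591 27.047 0.000
      vertex 3.560 22.885 0.000
      vertex 3.560 22.885 25.277
    endloop
  endfacet
  facet normal -0.3043 0.9526 0.0000
    outer loop
      vertex 16.591 27.047 0.000
      vertex 3.560 22.885 25.277
      vertex 16.591 27.047 25.277
    endloop
  endfacet
  facet normal -0.9771 0.2129 0.0000
    outer loop
      vertex 3.560 22.885 0.000
      vertex 0.648 9.518 0.000
      vertex 0.648 9.518 25.277
    endloop
  endfacet
  facet normal -0.9771 0.2129 0.0000
    outer loop
      vertex 3.560 22.885 0.000
      vertex 0.648 9.518 25.277
      vertex 3.560 22.885 25.277
    endloop
  endfacet
  facet normal -0.6728 -0.7398 0.0000
    outer loop
      vertex 0.648 9.518 0.000
      vertex 10.769 0.313 0.000
      vertex 10.769 0.313 25.277
    endloop
  endfacet
  facet normal -0.6728 -0.7398 0.0000
    outer loop
      vertex 0.648 9.518 0.000
      vertex 10.769 0.313 25.277
      vertex 0.648 9.518 25.277
    endloop
  endfacet
  facet normal 0.3043 -0.9526 0.0000
    outer loop
      vertex 10.769 0.313 0.000
      vertex 23.800 4.475 0.000
      vertex 23.800 4.475 25.277
    endloop
  endfacet
  facet normal 0.3043 -0.9526 0.0000
    outer loop
      vertex 10.769 0.313 0.000
      vertex 23.800 4.475 25.277
      vertex 10.769 0.313 25.277
    endloop
  endfacet
  facet normal 0.9771 -0.2129 0.0000
    outer loop
      vertex 23.800 4.475 0.000
      vertex 26.712 17.842 0.000
      vertex 26.712 17.842 25.277
    endloop
  endfacet
  facet normal 0.9771 -0.2129 0.0000
    outer loop
      vertex 23.800 4.475 0.000
      vertex 26.712 17.842 25.277
      vertex 23.800 4.475 25.277
    endloop
  endfacet
endsolid part

The G0 Z moves step by Δz≈6.319 mm. Every layer's G1 loop is the same polygon, so the solid is a straight extrusion of it from z=0 to z≈25.3. Closing with flat bottom and top caps and triangulating gives 20 facets — a regular 6-sided prism (a cylinder approximated with 6 flat sides), circumscribed radius ≈ 13.7 mm, height ≈ 25.3 mm.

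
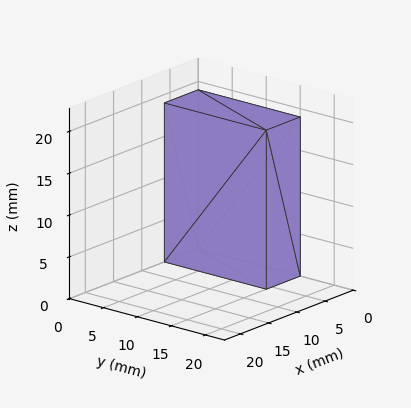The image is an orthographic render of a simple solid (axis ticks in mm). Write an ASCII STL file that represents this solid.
Reading the render: the shape is a rectangular box, roughly 6 × 15 mm footprint and 19 mm tall (dimensions read to the nearest mm from the axis ticks). For the STL, each face is triangulated and given an outward normal.

solid part
  facet normal 0.0000 0.0000 -1.0000
    outer loop
      vertex 6.000 15.000 0.000
      vertex 6.000 0.000 0.000
      vertex 0.000 0.000 0.000
    endloop
  endfacet
  facet normal 0.0000 0.0000 -1.0000
    outer loop
      vertex 0.000 15.000 0.000
      vertex 6.000 15.000 0.000
      vertex 0.000 0.000 0.000
    endloop
  endfacet
  facet normal 0.0000 0.0000 1.0000
    outer loop
      vertex 0.000 0.000 19.000
      vertex 6.000 0.000 19.000
      vertex 6.000 15.000 19.000
    endloop
  endfacet
  facet normal 0.0000 0.0000 1.0000
    outer loop
      vertex 0.000 0.000 19.000
      vertex 6.000 15.000 19.000
      vertex 0.000 15.000 19.000
    endloop
  endfacet
  facet normal 0.0000 -1.0000 0.0000
    outer loop
      vertex 0.000 0.000 0.000
      vertex 6.000 0.000 0.000
      vertex 6.000 0.000 19.000
    endloop
  endfacet
  facet normal 0.0000 -1.0000 0.0000
    outer loop
      vertex 0.000 0.000 0.000
      vertex 6.000 0.000 19.000
      vertex 0.000 0.000 19.000
    endloop
  endfacet
  facet normal 0.0000 1.0000 0.0000
    outer loop
      vertex 6.000 15.000 19.000
      vertex 6.000 15.000 0.000
      vertex 0.000 15.000 0.000
    endloop
  endfacet
  facet normal 0.0000 1.0000 0.0000
    outer loop
      vertex 0.000 15.000 19.000
      vertex 6.000 15.000 19.000
      vertex 0.000 15.000 0.000
    endloop
  endfacet
  facet normal -1.0000 0.0000 0.0000
    outer loop
      vertex 0.000 15.000 19.000
      vertex 0.000 15.000 0.000
      vertex 0.000 0.000 0.000
    endloop
  endfacet
  facet normal -1.0000 0.0000 0.0000
    outer loop
      vertex 0.000 0.000 19.000
      vertex 0.000 15.000 19.000
      vertex 0.000 0.000 0.000
    endloop
  endfacet
  facet normal 1.0000 0.0000 0.0000
    outer loop
      vertex 6.000 0.000 0.000
      vertex 6.000 15.000 0.000
      vertex 6.000 15.000 19.000
    endloop
  endfacet
  facet normal 1.0000 0.0000 0.0000
    outer loop
      vertex 6.000 0.000 0.000
      vertex 6.000 15.000 19.000
      vertex 6.000 0.000 19.000
    endloop
  endfacet
endsolid part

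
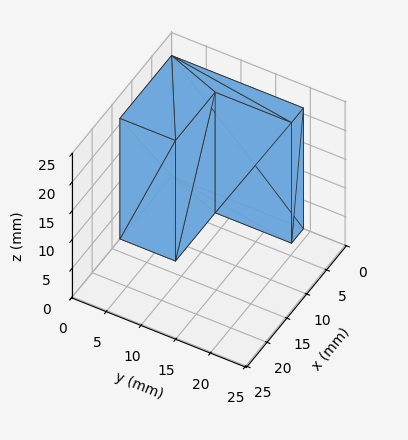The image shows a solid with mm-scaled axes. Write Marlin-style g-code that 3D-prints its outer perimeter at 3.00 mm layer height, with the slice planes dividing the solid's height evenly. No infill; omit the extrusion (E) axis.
Reading the render: the shape is an L-shaped prism: outer 13 × 19 mm, arm thicknesses ≈ 8 mm (horizontal) and 3 mm (vertical), extruded 21 mm in z (dimensions read to the nearest mm from the axis ticks). For the g-code, the solid's height is divided into equal slices at the stated Δz and each level perimeter traced with G1 moves after a G0 lift.

; perimeter-only toolpath
G21 ; units = mm
G90 ; absolute positioning
G28 ; home
; layer 1
G0 Z3.00
G0 X0.00 Y0.00
G1 X13.00 Y0.00
G1 X13.00 Y8.00
G1 X3.00 Y8.00
G1 X3.00 Y19.00
G1 X0.00 Y19.00
G1 X0.00 Y0.00
; layer 2
G0 Z6.00
G0 X0.00 Y0.00
G1 X13.00 Y0.00
G1 X13.00 Y8.00
G1 X3.00 Y8.00
G1 X3.00 Y19.00
G1 X0.00 Y19.00
G1 X0.00 Y0.00
; layer 3
G0 Z9.00
G0 X0.00 Y0.00
G1 X13.00 Y0.00
G1 X13.00 Y8.00
G1 X3.00 Y8.00
G1 X3.00 Y19.00
G1 X0.00 Y19.00
G1 X0.00 Y0.00
; layer 4
G0 Z12.00
G0 X0.00 Y0.00
G1 X13.00 Y0.00
G1 X13.00 Y8.00
G1 X3.00 Y8.00
G1 X3.00 Y19.00
G1 X0.00 Y19.00
G1 X0.00 Y0.00
; layer 5
G0 Z15.00
G0 X0.00 Y0.00
G1 X13.00 Y0.00
G1 X13.00 Y8.00
G1 X3.00 Y8.00
G1 X3.00 Y19.00
G1 X0.00 Y19.00
G1 X0.00 Y0.00
; layer 6
G0 Z18.00
G0 X0.00 Y0.00
G1 X13.00 Y0.00
G1 X13.00 Y8.00
G1 X3.00 Y8.00
G1 X3.00 Y19.00
G1 X0.00 Y19.00
G1 X0.00 Y0.00
; layer 7
G0 Z21.00
G0 X0.00 Y0.00
G1 X13.00 Y0.00
G1 X13.00 Y8.00
G1 X3.00 Y8.00
G1 X3.00 Y19.00
G1 X0.00 Y19.00
G1 X0.00 Y0.00
M2 ; end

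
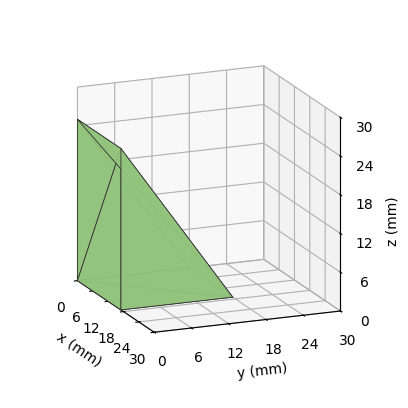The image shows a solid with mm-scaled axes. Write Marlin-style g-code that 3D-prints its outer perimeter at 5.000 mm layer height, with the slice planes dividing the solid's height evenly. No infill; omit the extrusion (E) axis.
Reading the render: the shape is a wedge (ramp): 17 × 18 mm base, rising to 25 mm along the y=0 edge and sloping linearly to z=0 at y=18 (dimensions read to the nearest mm from the axis ticks). For the g-code, the solid's height is divided into equal slices at the stated Δz and each level perimeter traced with G1 moves after a G0 lift.

; perimeter-only toolpath
G21 ; units = mm
G90 ; absolute positioning
G28 ; home
; layer 1
G0 Z5.000
G0 X0.000 Y0.000
G1 X17.000 Y0.000
G1 X17.000 Y14.400
G1 X0.000 Y14.400
G1 X0.000 Y0.000
; layer 2
G0 Z10.000
G0 X0.000 Y0.000
G1 X17.000 Y0.000
G1 X17.000 Y10.800
G1 X0.000 Y10.800
G1 X0.000 Y0.000
; layer 3
G0 Z15.000
G0 X0.000 Y0.000
G1 X17.000 Y0.000
G1 X17.000 Y7.200
G1 X0.000 Y7.200
G1 X0.000 Y0.000
; layer 4
G0 Z20.000
G0 X0.000 Y0.000
G1 X17.000 Y0.000
G1 X17.000 Y3.600
G1 X0.000 Y3.600
G1 X0.000 Y0.000
M2 ; end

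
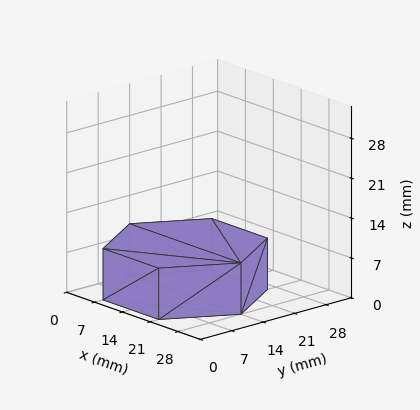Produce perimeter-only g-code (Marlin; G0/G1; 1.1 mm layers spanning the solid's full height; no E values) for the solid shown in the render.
Reading the render: the shape is a regular 6-sided prism (a cylinder approximated with 6 flat sides), circumscribed radius ≈ 14 mm, height ≈ 9 mm (dimensions read to the nearest mm from the axis ticks). For the g-code, the solid's height is divided into equal slices at the stated Δz and each level perimeter traced with G1 moves after a G0 lift.

; perimeter-only toolpath
G21 ; units = mm
G90 ; absolute positioning
G28 ; home
; layer 1
G0 Z1.1
G0 X28.0 Y14.0
G1 X21.0 Y26.1
G1 X7.0 Y26.1
G1 X0.0 Y14.0
G1 X7.0 Y1.9
G1 X21.0 Y1.9
G1 X28.0 Y14.0
; layer 2
G0 Z2.2
G0 X28.0 Y14.0
G1 X21.0 Y26.1
G1 X7.0 Y26.1
G1 X0.0 Y14.0
G1 X7.0 Y1.9
G1 X21.0 Y1.9
G1 X28.0 Y14.0
; layer 3
G0 Z3.4
G0 X28.0 Y14.0
G1 X21.0 Y26.1
G1 X7.0 Y26.1
G1 X0.0 Y14.0
G1 X7.0 Y1.9
G1 X21.0 Y1.9
G1 X28.0 Y14.0
; layer 4
G0 Z4.5
G0 X28.0 Y14.0
G1 X21.0 Y26.1
G1 X7.0 Y26.1
G1 X0.0 Y14.0
G1 X7.0 Y1.9
G1 X21.0 Y1.9
G1 X28.0 Y14.0
; layer 5
G0 Z5.6
G0 X28.0 Y14.0
G1 X21.0 Y26.1
G1 X7.0 Y26.1
G1 X0.0 Y14.0
G1 X7.0 Y1.9
G1 X21.0 Y1.9
G1 X28.0 Y14.0
; layer 6
G0 Z6.8
G0 X28.0 Y14.0
G1 X21.0 Y26.1
G1 X7.0 Y26.1
G1 X0.0 Y14.0
G1 X7.0 Y1.9
G1 X21.0 Y1.9
G1 X28.0 Y14.0
; layer 7
G0 Z7.9
G0 X28.0 Y14.0
G1 X21.0 Y26.1
G1 X7.0 Y26.1
G1 X0.0 Y14.0
G1 X7.0 Y1.9
G1 X21.0 Y1.9
G1 X28.0 Y14.0
; layer 8
G0 Z9.0
G0 X28.0 Y14.0
G1 X21.0 Y26.1
G1 X7.0 Y26.1
G1 X0.0 Y14.0
G1 X7.0 Y1.9
G1 X21.0 Y1.9
G1 X28.0 Y14.0
M2 ; end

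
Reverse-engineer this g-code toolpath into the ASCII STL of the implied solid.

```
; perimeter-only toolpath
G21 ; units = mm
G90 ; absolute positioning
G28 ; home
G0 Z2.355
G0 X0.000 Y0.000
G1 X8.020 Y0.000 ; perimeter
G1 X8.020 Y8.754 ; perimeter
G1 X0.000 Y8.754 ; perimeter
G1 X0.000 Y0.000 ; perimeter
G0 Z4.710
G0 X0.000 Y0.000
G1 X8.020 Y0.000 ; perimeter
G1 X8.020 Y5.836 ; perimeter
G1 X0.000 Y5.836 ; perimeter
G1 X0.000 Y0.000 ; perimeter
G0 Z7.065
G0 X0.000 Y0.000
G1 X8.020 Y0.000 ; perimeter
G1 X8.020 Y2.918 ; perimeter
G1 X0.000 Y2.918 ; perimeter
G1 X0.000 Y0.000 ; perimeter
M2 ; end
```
solid part
  facet normal 0.0000 0.0000 -1.0000
    outer loop
      vertex 8.020 11.672 0.000
      vertex 8.020 0.000 0.000
      vertex 0.000 0.000 0.000
    endloop
  endfacet
  facet normal 0.0000 0.0000 -1.0000
    outer loop
      vertex 0.000 11.672 0.000
      vertex 8.020 11.672 0.000
      vertex 0.000 0.000 0.000
    endloop
  endfacet
  facet normal 0.0000 -1.0000 0.0000
    outer loop
      vertex 0.000 0.000 0.000
      vertex 8.020 0.000 0.000
      vertex 8.020 0.000 9.420
    endloop
  endfacet
  facet normal 0.0000 -1.0000 0.0000
    outer loop
      vertex 0.000 0.000 0.000
      vertex 8.020 0.000 9.420
      vertex 0.000 0.000 9.420
    endloop
  endfacet
  facet normal 0.0000 0.6280 0.7782
    outer loop
      vertex 0.000 0.000 9.420
      vertex 8.020 0.000 9.420
      vertex 8.020 11.672 0.000
    endloop
  endfacet
  facet normal 0.0000 0.6280 0.7782
    outer loop
      vertex 0.000 0.000 9.420
      vertex 8.020 11.672 0.000
      vertex 0.000 11.672 0.000
    endloop
  endfacet
  facet normal -1.0000 0.0000 0.0000
    outer loop
      vertex 0.000 0.000 9.420
      vertex 0.000 11.672 0.000
      vertex 0.000 0.000 0.000
    endloop
  endfacet
  facet normal 1.0000 0.0000 0.0000
    outer loop
      vertex 8.020 0.000 0.000
      vertex 8.020 11.672 0.000
      vertex 8.020 0.000 9.420
    endloop
  endfacet
endsolid part

The G0 Z moves step by Δz≈2.355 mm. The G1 loops shrink linearly with z, so the solid tapers from its base footprint up to z≈9.42. Closing with a flat bottom cap and the tapered top and triangulating gives 8 facets — a wedge (ramp): 8.02 × 11.7 mm base, rising to 9.42 mm along the y=0 edge and sloping linearly to z=0 at y=11.7.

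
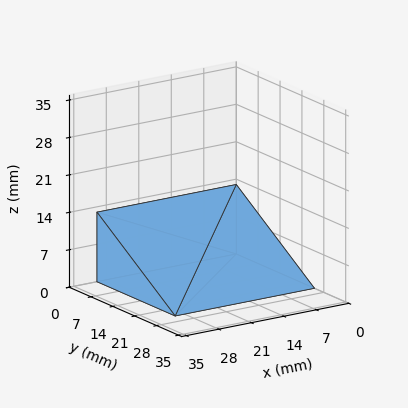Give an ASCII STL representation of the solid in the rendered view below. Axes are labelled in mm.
Reading the render: the shape is a wedge (ramp): 30 × 25 mm base, rising to 13 mm along the y=0 edge and sloping linearly to z=0 at y=25 (dimensions read to the nearest mm from the axis ticks). For the STL, each face is triangulated and given an outward normal.

solid part
  facet normal 0.0000 0.0000 -1.0000
    outer loop
      vertex 30.0 25.0 0.0
      vertex 30.0 0.0 0.0
      vertex 0.0 0.0 0.0
    endloop
  endfacet
  facet normal 0.0000 0.0000 -1.0000
    outer loop
      vertex 0.0 25.0 0.0
      vertex 30.0 25.0 0.0
      vertex 0.0 0.0 0.0
    endloop
  endfacet
  facet normal 0.0000 -1.0000 0.0000
    outer loop
      vertex 0.0 0.0 0.0
      vertex 30.0 0.0 0.0
      vertex 30.0 0.0 13.0
    endloop
  endfacet
  facet normal 0.0000 -1.0000 0.0000
    outer loop
      vertex 0.0 0.0 0.0
      vertex 30.0 0.0 13.0
      vertex 0.0 0.0 13.0
    endloop
  endfacet
  facet normal 0.0000 0.4614 0.8872
    outer loop
      vertex 0.0 0.0 13.0
      vertex 30.0 0.0 13.0
      vertex 30.0 25.0 0.0
    endloop
  endfacet
  facet normal 0.0000 0.4614 0.8872
    outer loop
      vertex 0.0 0.0 13.0
      vertex 30.0 25.0 0.0
      vertex 0.0 25.0 0.0
    endloop
  endfacet
  facet normal -1.0000 0.0000 0.0000
    outer loop
      vertex 0.0 0.0 13.0
      vertex 0.0 25.0 0.0
      vertex 0.0 0.0 0.0
    endloop
  endfacet
  facet normal 1.0000 0.0000 0.0000
    outer loop
      vertex 30.0 0.0 0.0
      vertex 30.0 25.0 0.0
      vertex 30.0 0.0 13.0
    endloop
  endfacet
endsolid part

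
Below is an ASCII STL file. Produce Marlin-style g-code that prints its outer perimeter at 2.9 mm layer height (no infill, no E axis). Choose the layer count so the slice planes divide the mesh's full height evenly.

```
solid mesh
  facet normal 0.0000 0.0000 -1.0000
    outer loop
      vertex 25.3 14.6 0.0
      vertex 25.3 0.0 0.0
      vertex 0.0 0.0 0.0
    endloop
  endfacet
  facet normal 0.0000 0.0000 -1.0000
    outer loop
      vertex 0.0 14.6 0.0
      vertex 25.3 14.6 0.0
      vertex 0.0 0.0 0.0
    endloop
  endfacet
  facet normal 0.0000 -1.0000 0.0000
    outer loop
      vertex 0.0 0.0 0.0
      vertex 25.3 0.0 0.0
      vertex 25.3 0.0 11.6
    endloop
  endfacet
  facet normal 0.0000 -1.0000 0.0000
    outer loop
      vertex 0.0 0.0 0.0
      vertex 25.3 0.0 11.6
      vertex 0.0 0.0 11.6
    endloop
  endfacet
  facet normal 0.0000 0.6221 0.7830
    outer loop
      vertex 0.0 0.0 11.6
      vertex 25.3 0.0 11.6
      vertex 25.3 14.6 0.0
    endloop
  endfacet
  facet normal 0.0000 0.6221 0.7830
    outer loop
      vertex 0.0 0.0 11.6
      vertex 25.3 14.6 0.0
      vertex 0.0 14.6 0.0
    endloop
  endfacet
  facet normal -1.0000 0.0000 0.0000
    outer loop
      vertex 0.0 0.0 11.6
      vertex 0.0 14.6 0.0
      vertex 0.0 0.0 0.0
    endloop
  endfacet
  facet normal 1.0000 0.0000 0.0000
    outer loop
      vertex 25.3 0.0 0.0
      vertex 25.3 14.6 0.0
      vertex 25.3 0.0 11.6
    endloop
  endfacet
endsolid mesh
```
; perimeter-only toolpath
G21 ; units = mm
G90 ; absolute positioning
G28 ; home
; layer 1
G0 Z2.9
G0 X0.0 Y0.0
G1 X25.3 Y0.0
G1 X25.3 Y10.9
G1 X0.0 Y10.9
G1 X0.0 Y0.0
; layer 2
G0 Z5.8
G0 X0.0 Y0.0
G1 X25.3 Y0.0
G1 X25.3 Y7.3
G1 X0.0 Y7.3
G1 X0.0 Y0.0
; layer 3
G0 Z8.7
G0 X0.0 Y0.0
G1 X25.3 Y0.0
G1 X25.3 Y3.6
G1 X0.0 Y3.6
G1 X0.0 Y0.0
M2 ; end

The solid is a wedge (ramp): 25.3 × 14.6 mm base, rising to 11.6 mm along the y=0 edge and sloping linearly to z=0 at y=14.6. Slicing at Δz = 2.9 mm — 4 equal slices spanning the solid's height, so layer i sits at z = i·h/4 — gives 3 non-empty perimeters. Each is a 4-segment closed polygon; G0 lifts to the layer z and rapids to the start vertex, then G1 traces the edges. The cross-section shrinks linearly with z (the slice at the apex is degenerate and omitted).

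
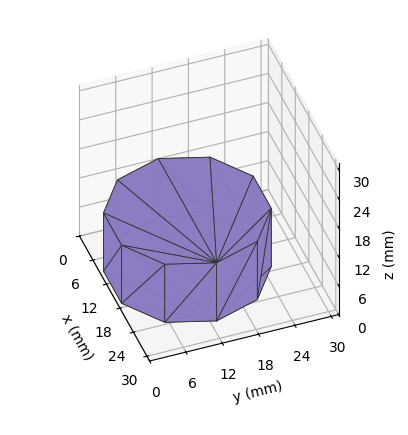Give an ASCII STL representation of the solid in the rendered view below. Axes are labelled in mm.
Reading the render: the shape is a regular 10-sided prism (a cylinder approximated with 10 flat sides), circumscribed radius ≈ 13 mm, height ≈ 12 mm (dimensions read to the nearest mm from the axis ticks). For the STL, each face is triangulated and given an outward normal.

solid part
  facet normal 0.0000 0.0000 -1.0000
    outer loop
      vertex 17.02 25.36 0.00
      vertex 23.52 20.64 0.00
      vertex 26.00 13.00 0.00
    endloop
  endfacet
  facet normal 0.0000 0.0000 -1.0000
    outer loop
      vertex 8.98 25.36 0.00
      vertex 17.02 25.36 0.00
      vertex 26.00 13.00 0.00
    endloop
  endfacet
  facet normal 0.0000 0.0000 -1.0000
    outer loop
      vertex 2.48 20.64 0.00
      vertex 8.98 25.36 0.00
      vertex 26.00 13.00 0.00
    endloop
  endfacet
  facet normal 0.0000 0.0000 -1.0000
    outer loop
      vertex 0.00 13.00 0.00
      vertex 2.48 20.64 0.00
      vertex 26.00 13.00 0.00
    endloop
  endfacet
  facet normal 0.0000 0.0000 -1.0000
    outer loop
      vertex 2.48 5.36 0.00
      vertex 0.00 13.00 0.00
      vertex 26.00 13.00 0.00
    endloop
  endfacet
  facet normal 0.0000 0.0000 -1.0000
    outer loop
      vertex 8.98 0.64 0.00
      vertex 2.48 5.36 0.00
      vertex 26.00 13.00 0.00
    endloop
  endfacet
  facet normal 0.0000 0.0000 -1.0000
    outer loop
      vertex 17.02 0.64 0.00
      vertex 8.98 0.64 0.00
      vertex 26.00 13.00 0.00
    endloop
  endfacet
  facet normal 0.0000 0.0000 -1.0000
    outer loop
      vertex 23.52 5.36 0.00
      vertex 17.02 0.64 0.00
      vertex 26.00 13.00 0.00
    endloop
  endfacet
  facet normal 0.0000 0.0000 1.0000
    outer loop
      vertex 26.00 13.00 12.00
      vertex 23.52 20.64 12.00
      vertex 17.02 25.36 12.00
    endloop
  endfacet
  facet normal 0.0000 0.0000 1.0000
    outer loop
      vertex 26.00 13.00 12.00
      vertex 17.02 25.36 12.00
      vertex 8.98 25.36 12.00
    endloop
  endfacet
  facet normal 0.0000 0.0000 1.0000
    outer loop
      vertex 26.00 13.00 12.00
      vertex 8.98 25.36 12.00
      vertex 2.48 20.64 12.00
    endloop
  endfacet
  facet normal 0.0000 0.0000 1.0000
    outer loop
      vertex 26.00 13.00 12.00
      vertex 2.48 20.64 12.00
      vertex 0.00 13.00 12.00
    endloop
  endfacet
  facet normal 0.0000 0.0000 1.0000
    outer loop
      vertex 26.00 13.00 12.00
      vertex 0.00 13.00 12.00
      vertex 2.48 5.36 12.00
    endloop
  endfacet
  facet normal 0.0000 0.0000 1.0000
    outer loop
      vertex 26.00 13.00 12.00
      vertex 2.48 5.36 12.00
      vertex 8.98 0.64 12.00
    endloop
  endfacet
  facet normal 0.0000 0.0000 1.0000
    outer loop
      vertex 26.00 13.00 12.00
      vertex 8.98 0.64 12.00
      vertex 17.02 0.64 12.00
    endloop
  endfacet
  facet normal 0.0000 0.0000 1.0000
    outer loop
      vertex 26.00 13.00 12.00
      vertex 17.02 0.64 12.00
      vertex 23.52 5.36 12.00
    endloop
  endfacet
  facet normal 0.9511 0.3087 0.0000
    outer loop
      vertex 26.00 13.00 0.00
      vertex 23.52 20.64 0.00
      vertex 23.52 20.64 12.00
    endloop
  endfacet
  facet normal 0.9511 0.3087 0.0000
    outer loop
      vertex 26.00 13.00 0.00
      vertex 23.52 20.64 12.00
      vertex 26.00 13.00 12.00
    endloop
  endfacet
  facet normal 0.5876 0.8092 0.0000
    outer loop
      vertex 23.52 20.64 0.00
      vertex 17.02 25.36 0.00
      vertex 17.02 25.36 12.00
    endloop
  endfacet
  facet normal 0.5876 0.8092 0.0000
    outer loop
      vertex 23.52 20.64 0.00
      vertex 17.02 25.36 12.00
      vertex 23.52 20.64 12.00
    endloop
  endfacet
  facet normal 0.0000 1.0000 0.0000
    outer loop
      vertex 17.02 25.36 0.00
      vertex 8.98 25.36 0.00
      vertex 8.98 25.36 12.00
    endloop
  endfacet
  facet normal 0.0000 1.0000 0.0000
    outer loop
      vertex 17.02 25.36 0.00
      vertex 8.98 25.36 12.00
      vertex 17.02 25.36 12.00
    endloop
  endfacet
  facet normal -0.5876 0.8092 0.0000
    outer loop
      vertex 8.98 25.36 0.00
      vertex 2.48 20.64 0.00
      vertex 2.48 20.64 12.00
    endloop
  endfacet
  facet normal -0.5876 0.8092 0.0000
    outer loop
      vertex 8.98 25.36 0.00
      vertex 2.48 20.64 12.00
      vertex 8.98 25.36 12.00
    endloop
  endfacet
  facet normal -0.9511 0.3087 0.0000
    outer loop
      vertex 2.48 20.64 0.00
      vertex 0.00 13.00 0.00
      vertex 0.00 13.00 12.00
    endloop
  endfacet
  facet normal -0.9511 0.3087 0.0000
    outer loop
      vertex 2.48 20.64 0.00
      vertex 0.00 13.00 12.00
      vertex 2.48 20.64 12.00
    endloop
  endfacet
  facet normal -0.9511 -0.3087 0.0000
    outer loop
      vertex 0.00 13.00 0.00
      vertex 2.48 5.36 0.00
      vertex 2.48 5.36 12.00
    endloop
  endfacet
  facet normal -0.9511 -0.3087 0.0000
    outer loop
      vertex 0.00 13.00 0.00
      vertex 2.48 5.36 12.00
      vertex 0.00 13.00 12.00
    endloop
  endfacet
  facet normal -0.5876 -0.8092 0.0000
    outer loop
      vertex 2.48 5.36 0.00
      vertex 8.98 0.64 0.00
      vertex 8.98 0.64 12.00
    endloop
  endfacet
  facet normal -0.5876 -0.8092 0.0000
    outer loop
      vertex 2.48 5.36 0.00
      vertex 8.98 0.64 12.00
      vertex 2.48 5.36 12.00
    endloop
  endfacet
  facet normal 0.0000 -1.0000 0.0000
    outer loop
      vertex 8.98 0.64 0.00
      vertex 17.02 0.64 0.00
      vertex 17.02 0.64 12.00
    endloop
  endfacet
  facet normal 0.0000 -1.0000 0.0000
    outer loop
      vertex 8.98 0.64 0.00
      vertex 17.02 0.64 12.00
      vertex 8.98 0.64 12.00
    endloop
  endfacet
  facet normal 0.5876 -0.8092 0.0000
    outer loop
      vertex 17.02 0.64 0.00
      vertex 23.52 5.36 0.00
      vertex 23.52 5.36 12.00
    endloop
  endfacet
  facet normal 0.5876 -0.8092 0.0000
    outer loop
      vertex 17.02 0.64 0.00
      vertex 23.52 5.36 12.00
      vertex 17.02 0.64 12.00
    endloop
  endfacet
  facet normal 0.9511 -0.3087 0.0000
    outer loop
      vertex 23.52 5.36 0.00
      vertex 26.00 13.00 0.00
      vertex 26.00 13.00 12.00
    endloop
  endfacet
  facet normal 0.9511 -0.3087 0.0000
    outer loop
      vertex 23.52 5.36 0.00
      vertex 26.00 13.00 12.00
      vertex 23.52 5.36 12.00
    endloop
  endfacet
endsolid part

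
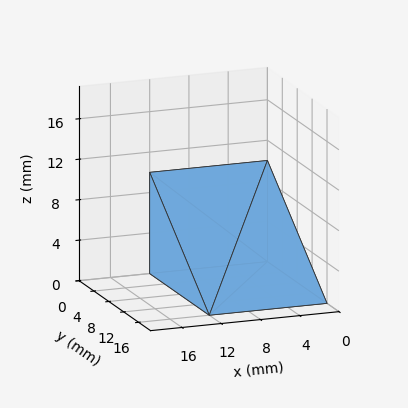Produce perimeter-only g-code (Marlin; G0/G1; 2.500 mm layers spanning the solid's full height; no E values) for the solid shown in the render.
Reading the render: the shape is a wedge (ramp): 12 × 16 mm base, rising to 10 mm along the y=0 edge and sloping linearly to z=0 at y=16 (dimensions read to the nearest mm from the axis ticks). For the g-code, the solid's height is divided into equal slices at the stated Δz and each level perimeter traced with G1 moves after a G0 lift.

; perimeter-only toolpath
G21 ; units = mm
G90 ; absolute positioning
G28 ; home
; layer 1
G0 Z2.500
G0 X0.000 Y0.000
G1 X12.000 Y0.000
G1 X12.000 Y12.000
G1 X0.000 Y12.000
G1 X0.000 Y0.000
; layer 2
G0 Z5.000
G0 X0.000 Y0.000
G1 X12.000 Y0.000
G1 X12.000 Y8.000
G1 X0.000 Y8.000
G1 X0.000 Y0.000
; layer 3
G0 Z7.500
G0 X0.000 Y0.000
G1 X12.000 Y0.000
G1 X12.000 Y4.000
G1 X0.000 Y4.000
G1 X0.000 Y0.000
M2 ; end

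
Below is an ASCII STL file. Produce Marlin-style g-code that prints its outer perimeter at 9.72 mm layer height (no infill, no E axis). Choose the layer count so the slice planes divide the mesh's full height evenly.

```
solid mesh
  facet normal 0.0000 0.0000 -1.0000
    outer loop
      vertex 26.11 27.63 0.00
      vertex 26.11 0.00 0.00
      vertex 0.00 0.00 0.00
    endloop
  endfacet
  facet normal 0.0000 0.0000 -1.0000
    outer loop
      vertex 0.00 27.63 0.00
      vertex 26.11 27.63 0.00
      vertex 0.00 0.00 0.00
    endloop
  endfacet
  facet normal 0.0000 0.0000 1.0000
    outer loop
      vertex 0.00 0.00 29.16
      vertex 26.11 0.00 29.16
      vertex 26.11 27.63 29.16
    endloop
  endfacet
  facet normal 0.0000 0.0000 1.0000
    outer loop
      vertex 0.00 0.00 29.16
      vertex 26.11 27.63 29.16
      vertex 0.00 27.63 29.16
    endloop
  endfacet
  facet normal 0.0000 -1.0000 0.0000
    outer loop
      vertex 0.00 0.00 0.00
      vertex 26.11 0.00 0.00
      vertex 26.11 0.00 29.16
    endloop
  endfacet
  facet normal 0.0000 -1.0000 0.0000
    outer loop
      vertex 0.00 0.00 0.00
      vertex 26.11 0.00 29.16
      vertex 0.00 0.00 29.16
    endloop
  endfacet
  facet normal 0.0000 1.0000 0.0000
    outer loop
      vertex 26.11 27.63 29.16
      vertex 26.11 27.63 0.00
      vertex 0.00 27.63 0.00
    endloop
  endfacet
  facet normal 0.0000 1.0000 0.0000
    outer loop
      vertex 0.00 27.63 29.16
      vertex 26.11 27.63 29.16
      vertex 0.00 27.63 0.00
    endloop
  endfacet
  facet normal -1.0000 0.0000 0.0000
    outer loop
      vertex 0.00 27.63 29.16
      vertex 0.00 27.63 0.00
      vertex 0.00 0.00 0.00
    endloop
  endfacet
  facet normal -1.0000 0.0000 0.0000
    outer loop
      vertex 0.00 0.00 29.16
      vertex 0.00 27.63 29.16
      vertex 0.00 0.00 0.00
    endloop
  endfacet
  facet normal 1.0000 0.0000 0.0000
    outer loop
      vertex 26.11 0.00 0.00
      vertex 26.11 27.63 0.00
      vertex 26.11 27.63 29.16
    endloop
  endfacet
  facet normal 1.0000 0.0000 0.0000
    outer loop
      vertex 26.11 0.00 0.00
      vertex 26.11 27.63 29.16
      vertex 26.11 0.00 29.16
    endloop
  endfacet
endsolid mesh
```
; perimeter-only toolpath
G21 ; units = mm
G90 ; absolute positioning
G28 ; home
; layer 1
G0 Z9.72
G0 X0.00 Y0.00
G1 X26.11 Y0.00
G1 X26.11 Y27.63
G1 X0.00 Y27.63
G1 X0.00 Y0.00
; layer 2
G0 Z19.44
G0 X0.00 Y0.00
G1 X26.11 Y0.00
G1 X26.11 Y27.63
G1 X0.00 Y27.63
G1 X0.00 Y0.00
; layer 3
G0 Z29.16
G0 X0.00 Y0.00
G1 X26.11 Y0.00
G1 X26.11 Y27.63
G1 X0.00 Y27.63
G1 X0.00 Y0.00
M2 ; end

The solid is a rectangular box, roughly 26.1 × 27.6 mm footprint and 29.2 mm tall. Slicing at Δz = 9.72 mm — 3 equal slices spanning the solid's height, so layer i sits at z = i·h/3 — gives 3 non-empty perimeters. Each is a 4-segment closed polygon; G0 lifts to the layer z and rapids to the start vertex, then G1 traces the edges.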